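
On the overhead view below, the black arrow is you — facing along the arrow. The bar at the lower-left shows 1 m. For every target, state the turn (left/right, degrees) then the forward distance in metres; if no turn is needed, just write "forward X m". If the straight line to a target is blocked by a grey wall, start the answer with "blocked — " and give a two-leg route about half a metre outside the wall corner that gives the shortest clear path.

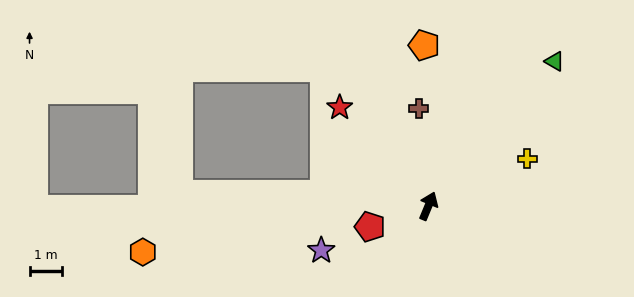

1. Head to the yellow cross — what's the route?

turn right 42°, forward 3.3 m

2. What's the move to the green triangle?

turn right 19°, forward 5.8 m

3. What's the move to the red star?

turn left 65°, forward 4.0 m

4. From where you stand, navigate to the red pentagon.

turn left 132°, forward 1.9 m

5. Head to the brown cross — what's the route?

turn left 28°, forward 3.0 m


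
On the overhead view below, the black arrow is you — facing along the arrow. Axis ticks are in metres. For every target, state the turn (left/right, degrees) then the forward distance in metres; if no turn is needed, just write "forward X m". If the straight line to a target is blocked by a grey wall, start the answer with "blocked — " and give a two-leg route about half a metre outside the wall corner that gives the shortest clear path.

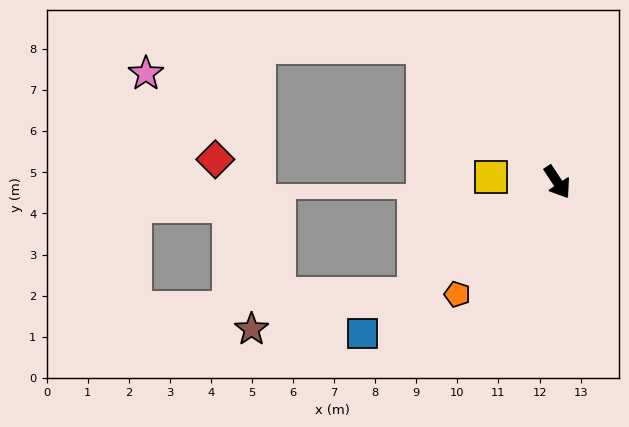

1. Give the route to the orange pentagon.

turn right 75°, forward 3.7 m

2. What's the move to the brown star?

blocked — turn right 85°, forward 4.4 m, then turn right 26°, forward 4.0 m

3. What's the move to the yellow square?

turn right 128°, forward 1.6 m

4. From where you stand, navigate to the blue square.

turn right 86°, forward 6.0 m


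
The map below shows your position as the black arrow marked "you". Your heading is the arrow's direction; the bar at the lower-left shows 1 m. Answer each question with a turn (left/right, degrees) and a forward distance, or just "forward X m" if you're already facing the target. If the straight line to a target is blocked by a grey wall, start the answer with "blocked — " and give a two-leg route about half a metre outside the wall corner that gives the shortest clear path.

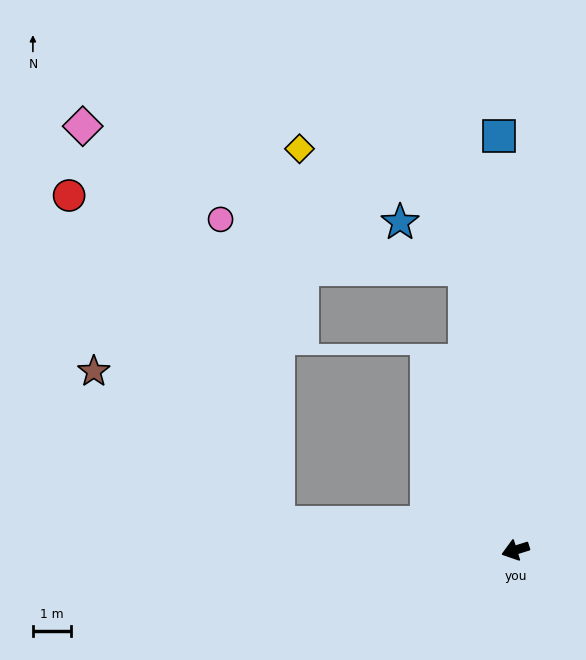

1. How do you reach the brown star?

blocked — turn right 24°, forward 6.2 m, then turn right 33°, forward 6.2 m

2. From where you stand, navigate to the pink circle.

blocked — turn right 24°, forward 6.2 m, then turn right 72°, forward 8.0 m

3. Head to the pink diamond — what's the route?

blocked — turn right 24°, forward 6.2 m, then turn right 57°, forward 11.5 m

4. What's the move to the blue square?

turn right 105°, forward 10.8 m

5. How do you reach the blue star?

blocked — turn right 97°, forward 7.4 m, then turn left 43°, forward 2.1 m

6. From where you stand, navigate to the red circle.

blocked — turn right 24°, forward 6.2 m, then turn right 51°, forward 10.1 m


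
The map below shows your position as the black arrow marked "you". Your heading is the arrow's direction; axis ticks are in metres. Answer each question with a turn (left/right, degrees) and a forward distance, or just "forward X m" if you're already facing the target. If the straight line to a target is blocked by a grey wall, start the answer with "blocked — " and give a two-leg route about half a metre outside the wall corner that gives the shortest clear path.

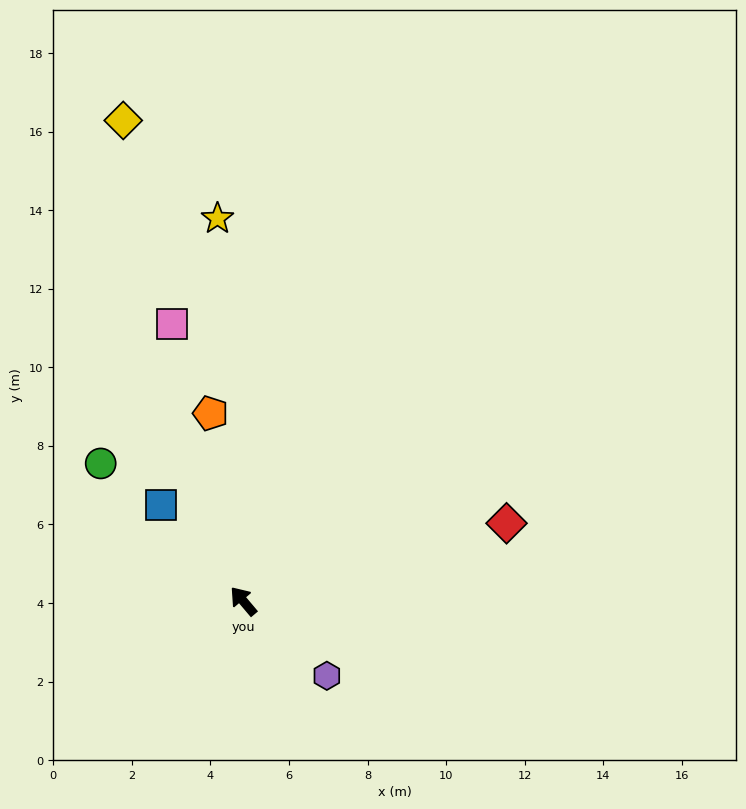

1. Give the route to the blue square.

forward 3.2 m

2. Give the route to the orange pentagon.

turn right 30°, forward 4.9 m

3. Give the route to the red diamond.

turn right 114°, forward 7.0 m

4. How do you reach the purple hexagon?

turn right 172°, forward 2.9 m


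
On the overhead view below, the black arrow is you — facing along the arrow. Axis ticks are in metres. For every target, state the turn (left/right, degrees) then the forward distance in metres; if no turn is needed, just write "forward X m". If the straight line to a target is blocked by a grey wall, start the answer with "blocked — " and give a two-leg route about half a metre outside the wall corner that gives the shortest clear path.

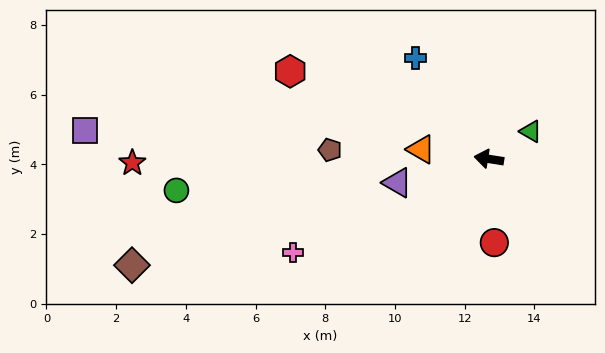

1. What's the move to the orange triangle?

forward 2.0 m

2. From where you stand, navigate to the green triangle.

turn right 138°, forward 1.4 m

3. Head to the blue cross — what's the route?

turn right 45°, forward 3.6 m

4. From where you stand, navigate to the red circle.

turn left 103°, forward 2.4 m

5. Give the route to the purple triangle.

turn left 24°, forward 2.7 m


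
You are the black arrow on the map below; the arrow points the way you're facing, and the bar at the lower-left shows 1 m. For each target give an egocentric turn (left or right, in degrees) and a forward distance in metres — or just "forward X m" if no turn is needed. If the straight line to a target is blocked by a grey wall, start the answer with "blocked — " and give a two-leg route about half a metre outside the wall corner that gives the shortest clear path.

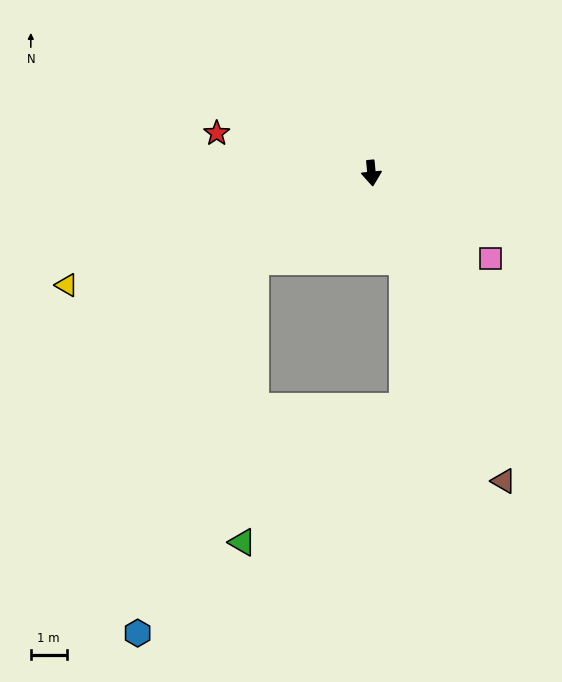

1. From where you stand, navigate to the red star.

turn right 110°, forward 4.5 m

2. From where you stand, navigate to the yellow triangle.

turn right 75°, forward 9.1 m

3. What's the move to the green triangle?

blocked — turn right 59°, forward 4.1 m, then turn left 51°, forward 7.9 m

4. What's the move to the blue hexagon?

blocked — turn right 59°, forward 4.1 m, then turn left 36°, forward 10.9 m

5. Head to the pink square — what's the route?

turn left 49°, forward 4.1 m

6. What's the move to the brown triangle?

turn left 18°, forward 9.4 m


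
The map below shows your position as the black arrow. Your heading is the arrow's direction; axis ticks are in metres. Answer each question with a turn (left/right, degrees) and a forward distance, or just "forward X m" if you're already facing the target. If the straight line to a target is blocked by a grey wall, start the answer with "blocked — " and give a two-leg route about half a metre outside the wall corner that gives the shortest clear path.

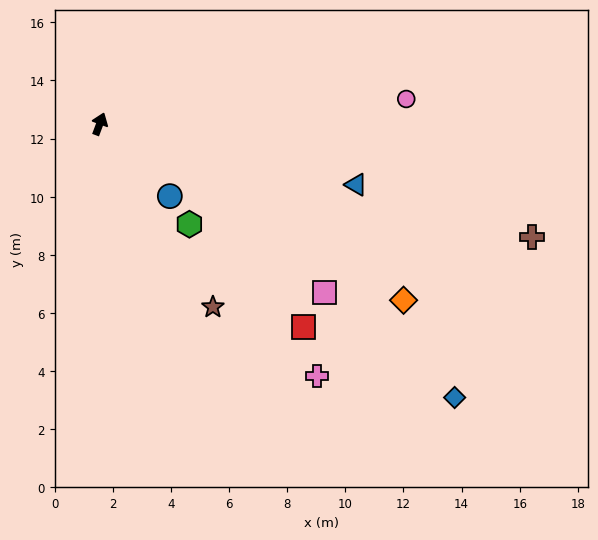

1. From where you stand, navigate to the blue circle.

turn right 115°, forward 3.5 m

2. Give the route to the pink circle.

turn right 65°, forward 10.6 m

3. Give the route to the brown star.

turn right 128°, forward 7.4 m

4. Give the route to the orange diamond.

turn right 100°, forward 12.1 m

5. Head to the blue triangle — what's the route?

turn right 83°, forward 9.1 m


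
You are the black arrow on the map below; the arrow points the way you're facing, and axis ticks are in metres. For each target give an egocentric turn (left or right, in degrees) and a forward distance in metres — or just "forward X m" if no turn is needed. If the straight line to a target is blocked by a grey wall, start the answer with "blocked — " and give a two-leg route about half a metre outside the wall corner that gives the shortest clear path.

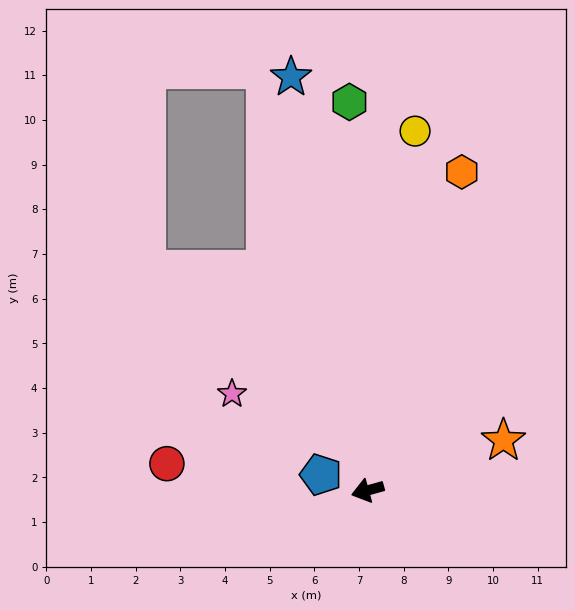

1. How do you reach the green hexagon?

turn right 103°, forward 8.7 m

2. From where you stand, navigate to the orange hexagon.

turn right 122°, forward 7.4 m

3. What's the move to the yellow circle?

turn right 113°, forward 8.1 m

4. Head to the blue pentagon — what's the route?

turn right 34°, forward 1.1 m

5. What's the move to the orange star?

turn right 175°, forward 3.2 m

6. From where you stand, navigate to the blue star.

turn right 95°, forward 9.4 m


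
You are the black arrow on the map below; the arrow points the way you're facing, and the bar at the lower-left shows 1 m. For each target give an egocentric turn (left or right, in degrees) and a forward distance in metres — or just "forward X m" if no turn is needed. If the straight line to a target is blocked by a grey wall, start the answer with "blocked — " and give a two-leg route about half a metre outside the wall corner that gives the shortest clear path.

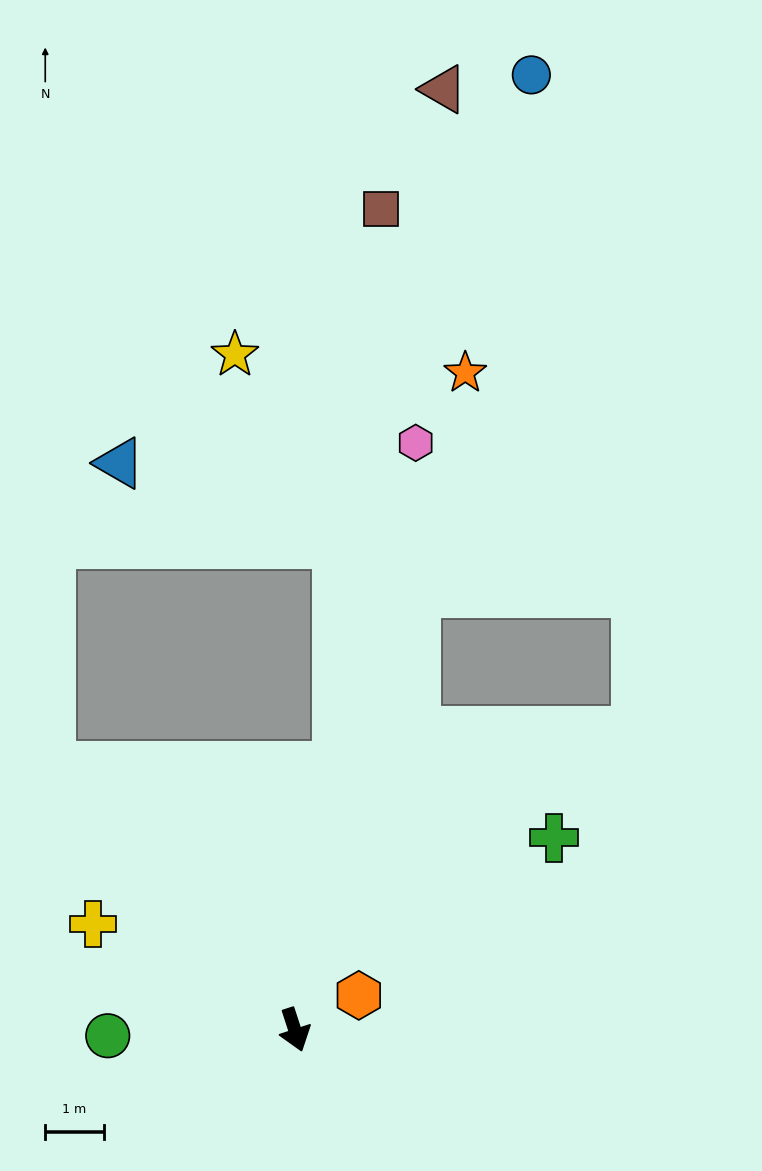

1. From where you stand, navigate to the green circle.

turn right 106°, forward 3.2 m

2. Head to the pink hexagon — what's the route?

turn left 150°, forward 10.2 m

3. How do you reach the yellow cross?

turn right 136°, forward 3.9 m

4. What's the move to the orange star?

turn left 147°, forward 11.6 m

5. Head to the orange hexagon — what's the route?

turn left 100°, forward 1.2 m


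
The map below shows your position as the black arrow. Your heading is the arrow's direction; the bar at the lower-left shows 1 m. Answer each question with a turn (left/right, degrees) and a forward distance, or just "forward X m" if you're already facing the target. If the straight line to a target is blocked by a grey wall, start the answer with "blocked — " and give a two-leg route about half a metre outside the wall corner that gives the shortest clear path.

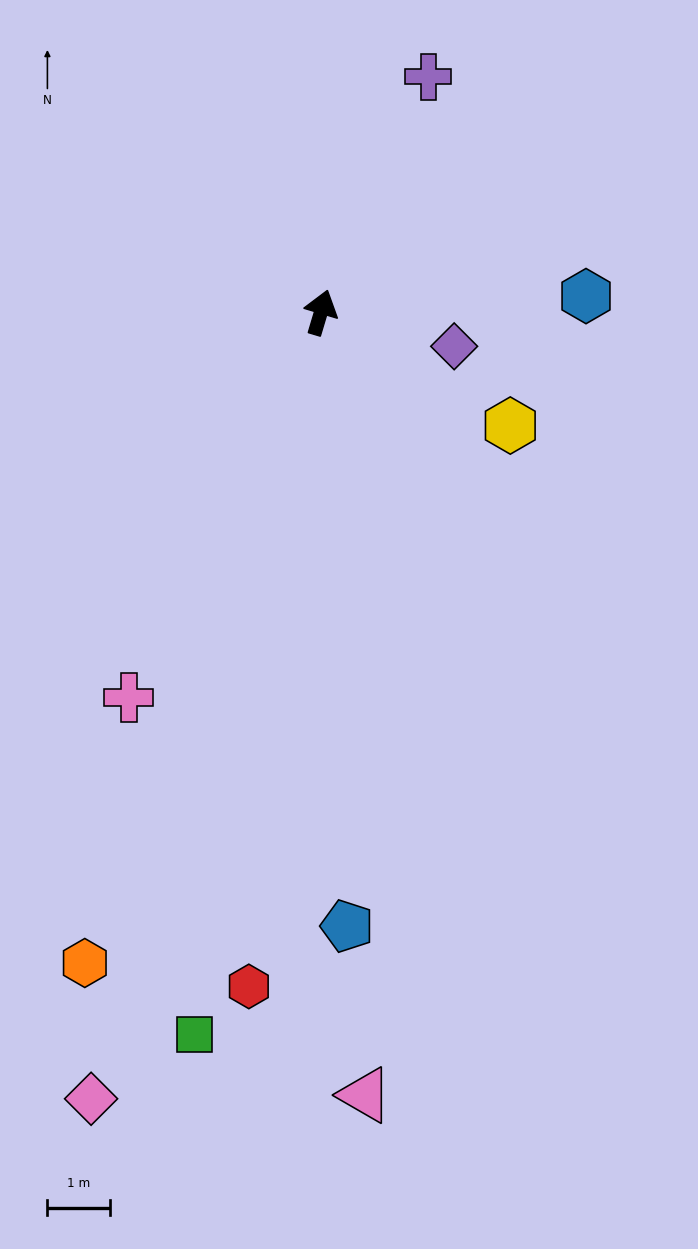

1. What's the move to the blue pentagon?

turn right 161°, forward 9.8 m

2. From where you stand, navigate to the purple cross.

turn right 8°, forward 4.1 m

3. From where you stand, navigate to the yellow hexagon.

turn right 104°, forward 3.5 m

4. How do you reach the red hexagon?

turn right 169°, forward 10.8 m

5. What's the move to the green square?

turn right 173°, forward 11.6 m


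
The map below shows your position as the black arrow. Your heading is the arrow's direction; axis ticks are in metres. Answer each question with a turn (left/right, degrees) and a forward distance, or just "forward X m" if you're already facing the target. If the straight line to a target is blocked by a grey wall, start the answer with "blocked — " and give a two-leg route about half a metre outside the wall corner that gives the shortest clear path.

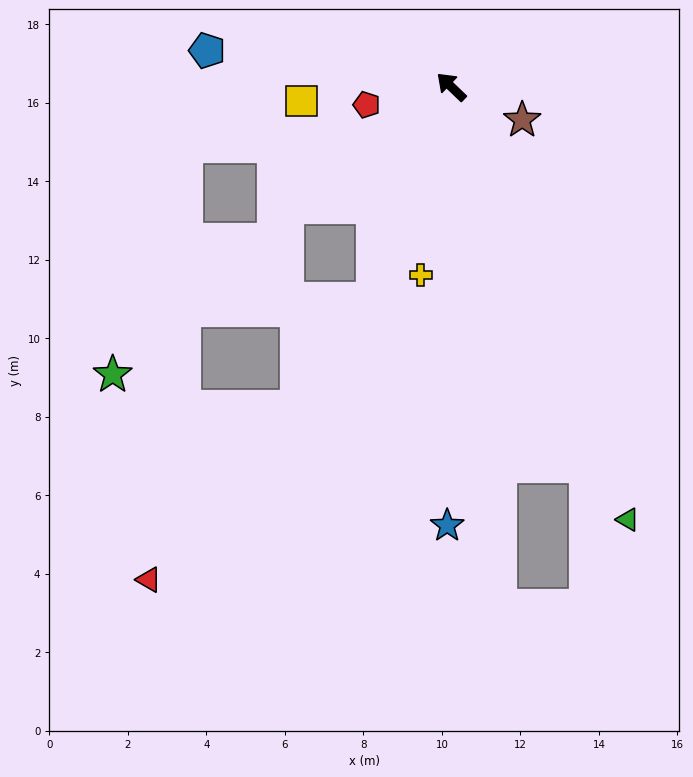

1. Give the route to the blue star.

turn left 133°, forward 11.2 m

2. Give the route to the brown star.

turn right 161°, forward 2.0 m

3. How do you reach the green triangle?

turn left 156°, forward 11.9 m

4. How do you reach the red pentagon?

turn left 56°, forward 2.2 m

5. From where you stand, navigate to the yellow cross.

turn left 125°, forward 4.9 m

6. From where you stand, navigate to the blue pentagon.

turn left 35°, forward 6.3 m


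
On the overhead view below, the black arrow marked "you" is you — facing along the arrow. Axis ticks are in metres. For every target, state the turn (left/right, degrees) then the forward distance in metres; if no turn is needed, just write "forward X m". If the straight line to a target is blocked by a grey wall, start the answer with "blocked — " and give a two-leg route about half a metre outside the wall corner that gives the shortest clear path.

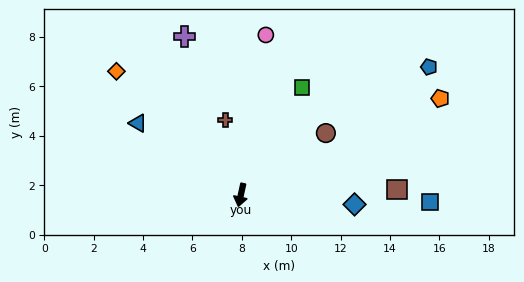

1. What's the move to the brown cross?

turn right 156°, forward 3.1 m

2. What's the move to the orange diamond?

turn right 123°, forward 7.1 m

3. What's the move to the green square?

turn left 163°, forward 5.0 m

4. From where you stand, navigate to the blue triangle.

turn right 113°, forward 5.1 m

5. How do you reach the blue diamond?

turn left 98°, forward 4.6 m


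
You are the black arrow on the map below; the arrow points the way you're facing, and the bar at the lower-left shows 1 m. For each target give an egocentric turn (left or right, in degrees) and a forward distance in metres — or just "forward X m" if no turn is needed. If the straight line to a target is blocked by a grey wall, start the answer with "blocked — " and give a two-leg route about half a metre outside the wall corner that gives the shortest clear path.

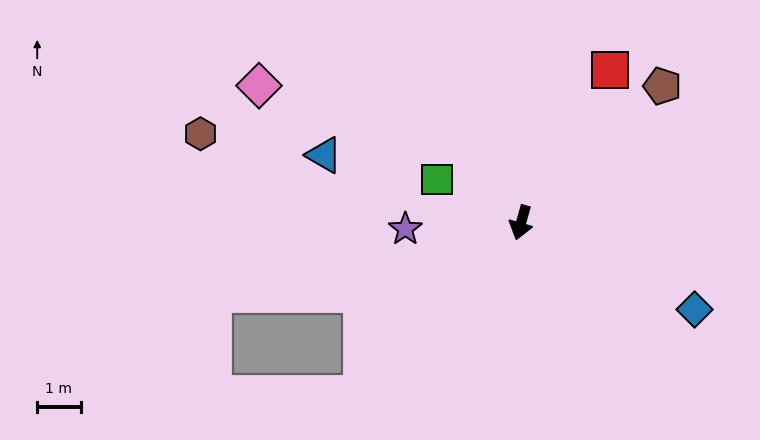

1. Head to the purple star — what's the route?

turn right 71°, forward 2.7 m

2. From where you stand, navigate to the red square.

turn left 166°, forward 4.1 m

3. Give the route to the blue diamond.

turn left 79°, forward 4.5 m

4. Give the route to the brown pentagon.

turn left 150°, forward 4.5 m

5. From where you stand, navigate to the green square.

turn right 101°, forward 2.2 m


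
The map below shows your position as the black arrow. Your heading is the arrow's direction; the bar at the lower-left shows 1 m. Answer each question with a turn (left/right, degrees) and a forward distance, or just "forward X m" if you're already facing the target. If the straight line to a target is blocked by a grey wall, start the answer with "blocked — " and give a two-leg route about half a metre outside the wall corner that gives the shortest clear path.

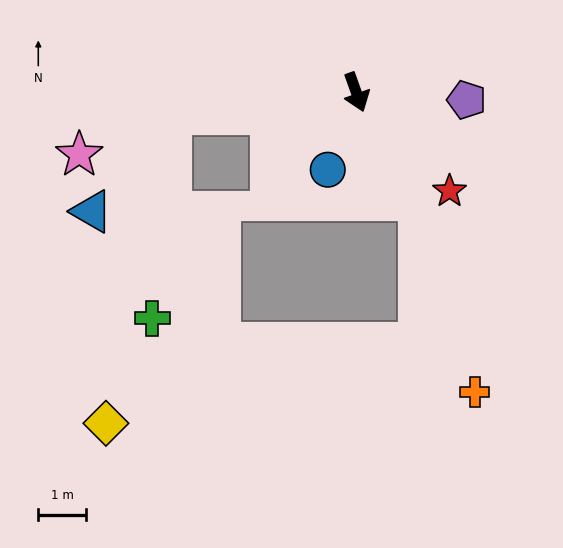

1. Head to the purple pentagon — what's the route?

turn left 66°, forward 2.3 m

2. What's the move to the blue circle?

turn right 40°, forward 1.7 m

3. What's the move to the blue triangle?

blocked — turn right 103°, forward 3.9 m, then turn left 44°, forward 2.6 m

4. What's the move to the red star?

turn left 24°, forward 2.8 m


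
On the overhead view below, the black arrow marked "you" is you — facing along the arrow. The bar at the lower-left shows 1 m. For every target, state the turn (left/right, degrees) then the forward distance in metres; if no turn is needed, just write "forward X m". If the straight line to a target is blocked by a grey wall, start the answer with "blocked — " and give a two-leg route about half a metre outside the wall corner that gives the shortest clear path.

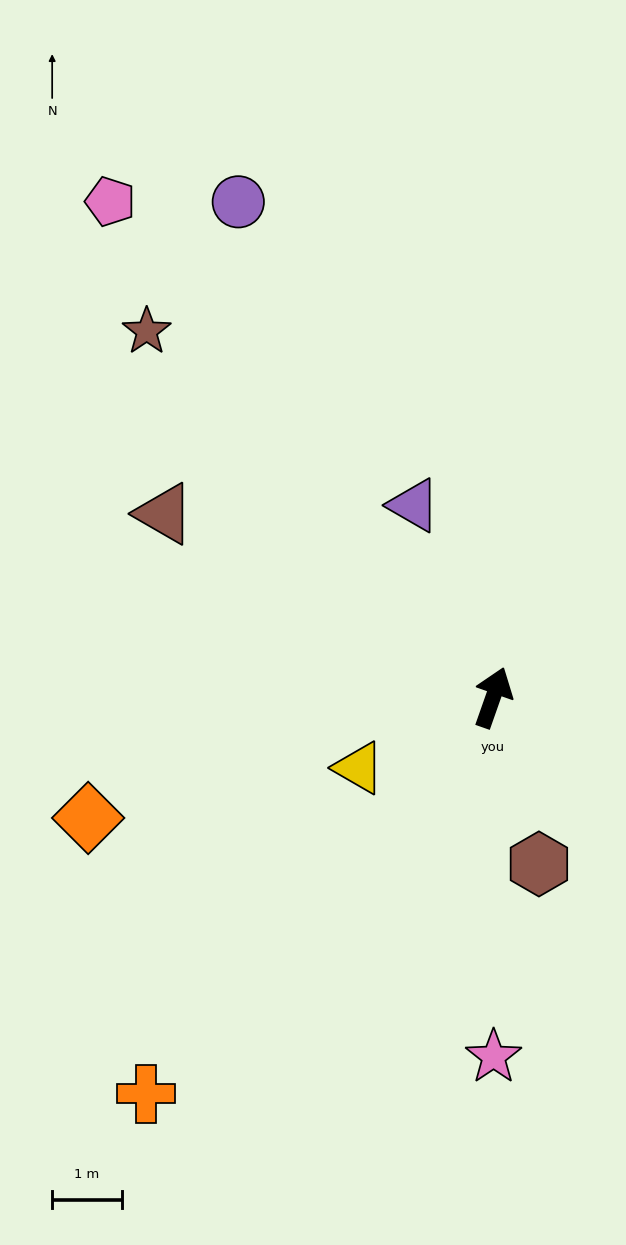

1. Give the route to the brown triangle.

turn left 80°, forward 5.4 m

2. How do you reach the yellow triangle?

turn left 137°, forward 2.2 m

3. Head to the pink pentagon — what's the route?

turn left 57°, forward 9.0 m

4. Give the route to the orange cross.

turn left 158°, forward 7.6 m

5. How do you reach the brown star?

turn left 63°, forward 7.2 m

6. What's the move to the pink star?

turn right 161°, forward 5.2 m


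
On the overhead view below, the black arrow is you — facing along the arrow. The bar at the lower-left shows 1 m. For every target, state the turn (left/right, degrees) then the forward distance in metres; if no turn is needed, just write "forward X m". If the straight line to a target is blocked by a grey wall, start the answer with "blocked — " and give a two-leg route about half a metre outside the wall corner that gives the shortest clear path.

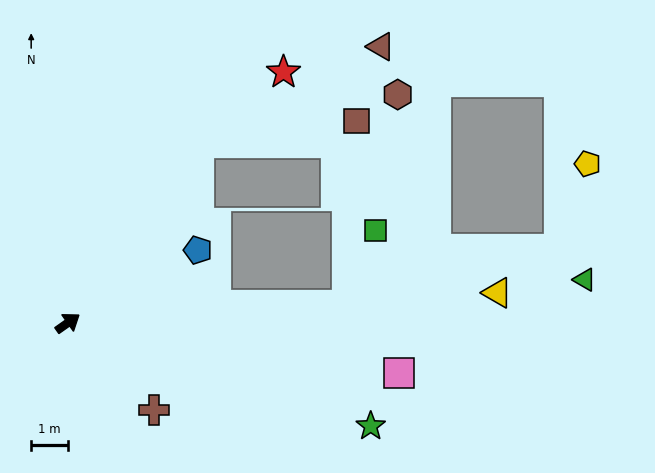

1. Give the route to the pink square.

turn right 44°, forward 9.2 m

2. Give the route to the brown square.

blocked — turn left 19°, forward 6.1 m, then turn right 46°, forward 4.4 m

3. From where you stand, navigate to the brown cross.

turn right 81°, forward 3.4 m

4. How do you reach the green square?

blocked — turn right 32°, forward 7.7 m, then turn left 66°, forward 2.2 m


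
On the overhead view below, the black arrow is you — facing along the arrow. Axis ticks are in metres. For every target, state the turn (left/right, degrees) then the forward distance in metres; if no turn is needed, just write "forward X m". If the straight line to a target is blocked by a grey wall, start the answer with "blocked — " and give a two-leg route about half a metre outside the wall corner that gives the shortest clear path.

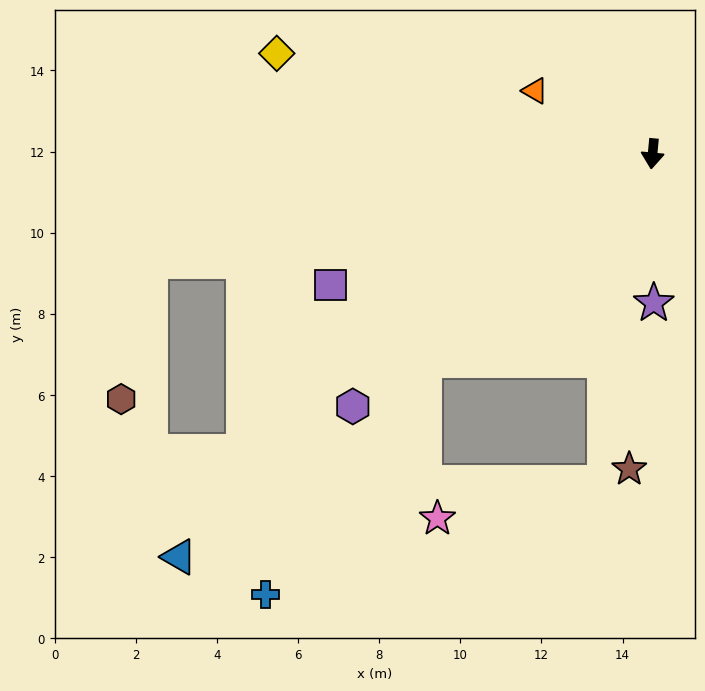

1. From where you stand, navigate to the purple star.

turn left 6°, forward 3.7 m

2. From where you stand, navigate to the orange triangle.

turn right 113°, forward 3.3 m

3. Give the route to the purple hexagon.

turn right 45°, forward 9.7 m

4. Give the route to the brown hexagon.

blocked — turn right 72°, forward 12.7 m, then turn left 65°, forward 3.5 m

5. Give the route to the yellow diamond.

turn right 100°, forward 9.6 m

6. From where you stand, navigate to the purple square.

turn right 63°, forward 8.6 m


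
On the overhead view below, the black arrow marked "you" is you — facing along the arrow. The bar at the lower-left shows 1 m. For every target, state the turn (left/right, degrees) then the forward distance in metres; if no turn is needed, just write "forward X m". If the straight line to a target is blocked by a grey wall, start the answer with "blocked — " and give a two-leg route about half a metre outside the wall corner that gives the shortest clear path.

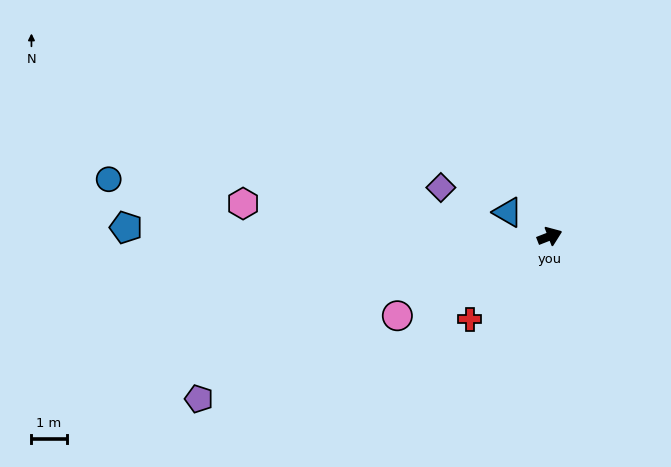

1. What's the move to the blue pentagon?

turn left 157°, forward 12.1 m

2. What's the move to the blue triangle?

turn left 129°, forward 1.4 m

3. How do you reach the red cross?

turn right 155°, forward 3.3 m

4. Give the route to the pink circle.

turn right 174°, forward 4.9 m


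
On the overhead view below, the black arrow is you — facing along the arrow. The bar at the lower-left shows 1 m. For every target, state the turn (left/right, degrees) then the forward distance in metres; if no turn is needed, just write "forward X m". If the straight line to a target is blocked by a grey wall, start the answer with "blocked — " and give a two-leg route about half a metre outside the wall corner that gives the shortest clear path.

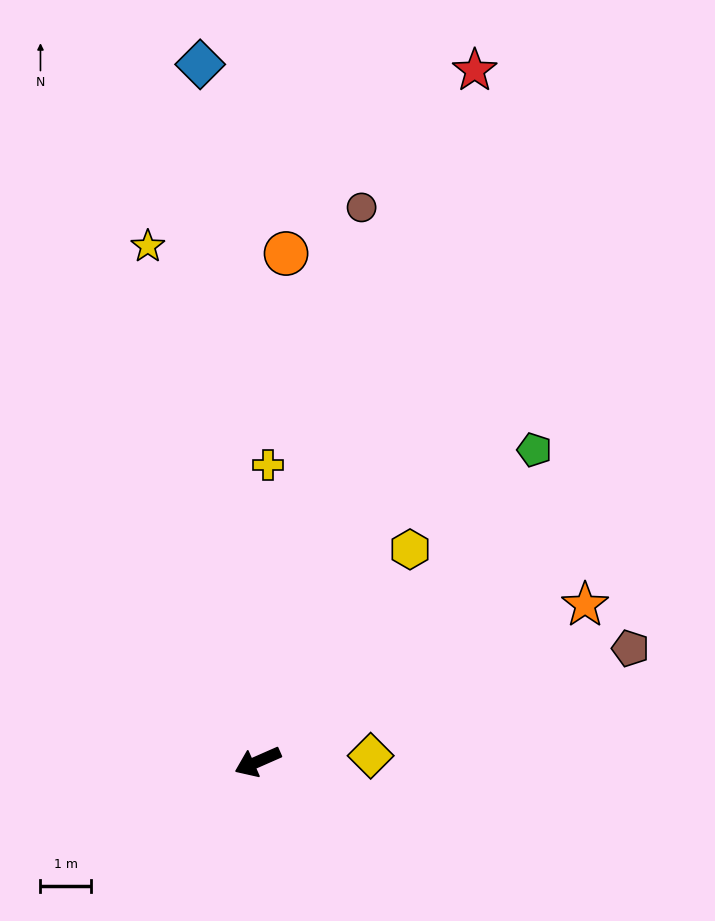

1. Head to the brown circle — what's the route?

turn right 124°, forward 11.1 m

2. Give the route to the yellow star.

turn right 102°, forward 10.4 m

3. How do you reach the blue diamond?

turn right 109°, forward 13.8 m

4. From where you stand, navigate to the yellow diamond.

turn left 159°, forward 2.2 m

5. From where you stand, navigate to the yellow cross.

turn right 116°, forward 5.8 m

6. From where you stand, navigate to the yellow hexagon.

turn right 149°, forward 5.1 m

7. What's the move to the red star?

turn right 131°, forward 14.2 m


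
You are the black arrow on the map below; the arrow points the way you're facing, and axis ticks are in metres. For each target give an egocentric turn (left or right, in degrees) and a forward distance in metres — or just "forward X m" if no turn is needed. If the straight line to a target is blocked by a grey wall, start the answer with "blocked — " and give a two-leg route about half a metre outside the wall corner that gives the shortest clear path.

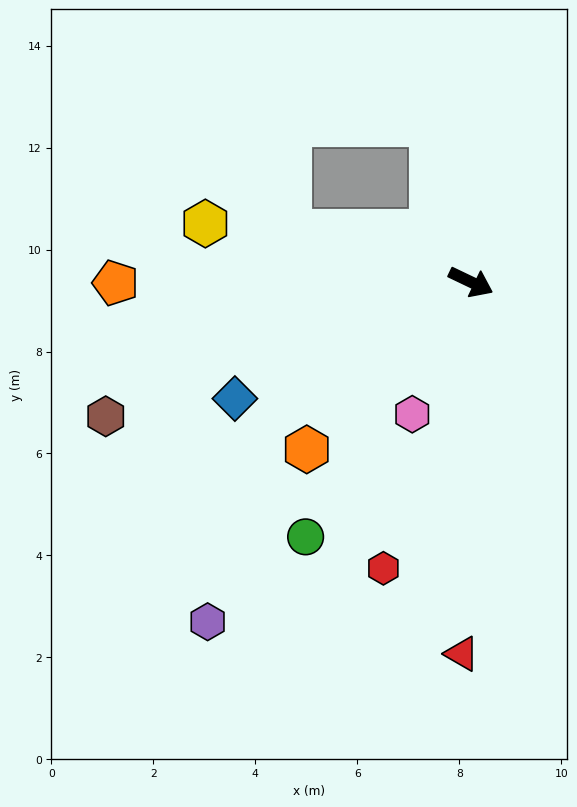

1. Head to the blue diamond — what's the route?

turn right 128°, forward 5.2 m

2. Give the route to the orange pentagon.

turn right 154°, forward 7.0 m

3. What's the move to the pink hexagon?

turn right 88°, forward 2.8 m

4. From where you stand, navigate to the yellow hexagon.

turn right 167°, forward 5.3 m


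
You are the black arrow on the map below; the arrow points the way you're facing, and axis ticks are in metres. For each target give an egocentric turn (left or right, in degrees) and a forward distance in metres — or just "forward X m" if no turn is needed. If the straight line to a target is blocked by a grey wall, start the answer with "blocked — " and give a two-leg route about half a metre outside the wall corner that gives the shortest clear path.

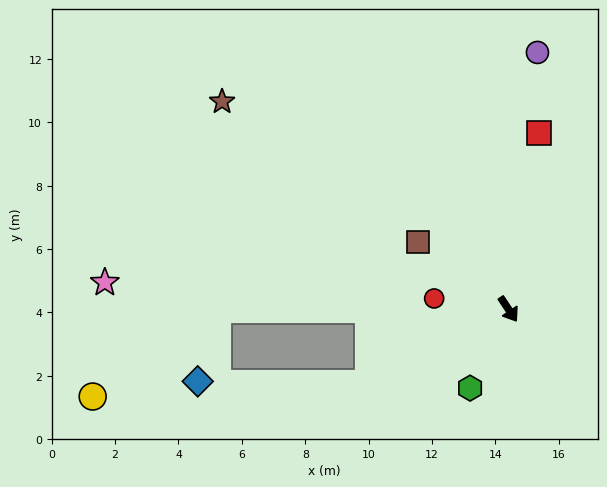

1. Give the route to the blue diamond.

blocked — turn right 96°, forward 5.0 m, then turn right 28°, forward 5.4 m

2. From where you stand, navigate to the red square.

turn left 137°, forward 5.6 m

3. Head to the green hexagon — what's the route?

turn right 60°, forward 2.8 m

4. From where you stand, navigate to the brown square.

turn right 160°, forward 3.6 m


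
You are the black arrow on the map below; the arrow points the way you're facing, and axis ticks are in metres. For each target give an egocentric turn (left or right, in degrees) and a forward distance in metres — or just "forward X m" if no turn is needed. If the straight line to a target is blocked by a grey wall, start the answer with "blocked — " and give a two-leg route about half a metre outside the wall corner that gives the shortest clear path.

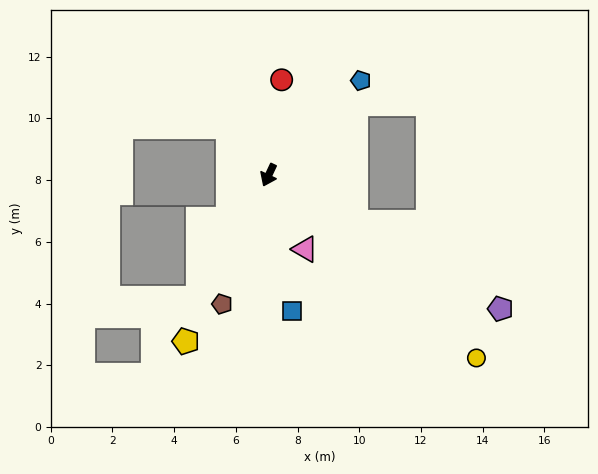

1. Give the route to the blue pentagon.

turn left 161°, forward 4.3 m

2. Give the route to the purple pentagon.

turn left 85°, forward 8.7 m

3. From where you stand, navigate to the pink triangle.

turn left 51°, forward 2.7 m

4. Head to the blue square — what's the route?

turn left 35°, forward 4.5 m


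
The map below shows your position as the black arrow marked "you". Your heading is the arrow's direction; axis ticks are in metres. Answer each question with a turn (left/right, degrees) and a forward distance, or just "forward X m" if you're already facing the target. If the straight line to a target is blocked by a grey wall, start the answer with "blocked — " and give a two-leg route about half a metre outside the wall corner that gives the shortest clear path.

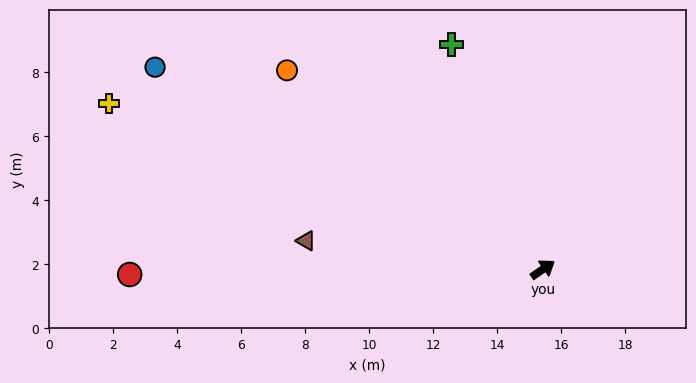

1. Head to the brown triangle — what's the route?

turn left 139°, forward 7.5 m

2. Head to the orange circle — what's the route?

turn left 108°, forward 10.1 m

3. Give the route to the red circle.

turn left 146°, forward 12.9 m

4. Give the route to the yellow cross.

turn left 125°, forward 14.5 m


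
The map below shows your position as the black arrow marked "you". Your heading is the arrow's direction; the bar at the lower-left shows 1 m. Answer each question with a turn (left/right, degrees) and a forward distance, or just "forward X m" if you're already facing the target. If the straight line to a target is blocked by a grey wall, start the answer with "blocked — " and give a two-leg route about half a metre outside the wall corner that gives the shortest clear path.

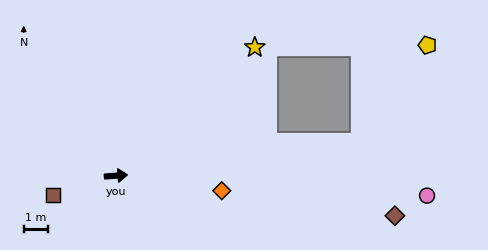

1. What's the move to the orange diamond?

turn right 12°, forward 4.3 m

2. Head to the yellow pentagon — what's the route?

blocked — turn left 4°, forward 10.0 m, then turn left 48°, forward 4.8 m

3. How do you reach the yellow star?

turn left 39°, forward 7.7 m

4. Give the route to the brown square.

turn right 167°, forward 2.7 m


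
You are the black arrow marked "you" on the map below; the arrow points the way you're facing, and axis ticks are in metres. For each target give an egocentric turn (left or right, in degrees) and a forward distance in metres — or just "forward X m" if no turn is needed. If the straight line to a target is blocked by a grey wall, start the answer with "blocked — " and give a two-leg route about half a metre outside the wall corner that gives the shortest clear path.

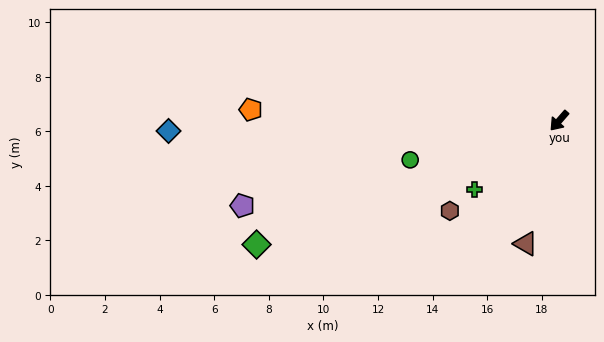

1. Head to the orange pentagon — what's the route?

turn right 51°, forward 11.3 m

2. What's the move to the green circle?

turn right 34°, forward 5.6 m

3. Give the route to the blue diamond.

turn right 47°, forward 14.3 m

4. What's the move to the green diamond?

turn right 27°, forward 12.0 m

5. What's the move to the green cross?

turn right 10°, forward 4.0 m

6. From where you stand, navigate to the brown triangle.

turn left 26°, forward 4.7 m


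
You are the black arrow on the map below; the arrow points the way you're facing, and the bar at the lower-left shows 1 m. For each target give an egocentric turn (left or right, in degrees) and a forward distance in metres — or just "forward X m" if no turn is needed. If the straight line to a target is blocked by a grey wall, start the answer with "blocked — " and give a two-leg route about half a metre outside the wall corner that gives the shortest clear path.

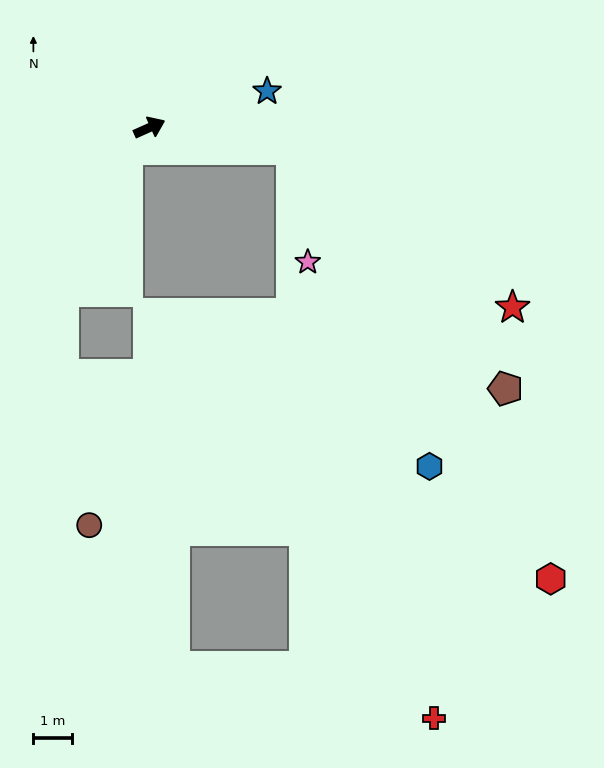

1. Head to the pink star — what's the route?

blocked — turn right 33°, forward 3.8 m, then turn right 73°, forward 3.0 m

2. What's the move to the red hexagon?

blocked — turn right 33°, forward 3.8 m, then turn right 50°, forward 13.1 m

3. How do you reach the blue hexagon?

blocked — turn right 33°, forward 3.8 m, then turn right 58°, forward 9.1 m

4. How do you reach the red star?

blocked — turn right 33°, forward 3.8 m, then turn right 27°, forward 7.1 m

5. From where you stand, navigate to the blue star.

turn right 7°, forward 3.2 m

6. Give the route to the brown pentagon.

blocked — turn right 33°, forward 3.8 m, then turn right 39°, forward 8.4 m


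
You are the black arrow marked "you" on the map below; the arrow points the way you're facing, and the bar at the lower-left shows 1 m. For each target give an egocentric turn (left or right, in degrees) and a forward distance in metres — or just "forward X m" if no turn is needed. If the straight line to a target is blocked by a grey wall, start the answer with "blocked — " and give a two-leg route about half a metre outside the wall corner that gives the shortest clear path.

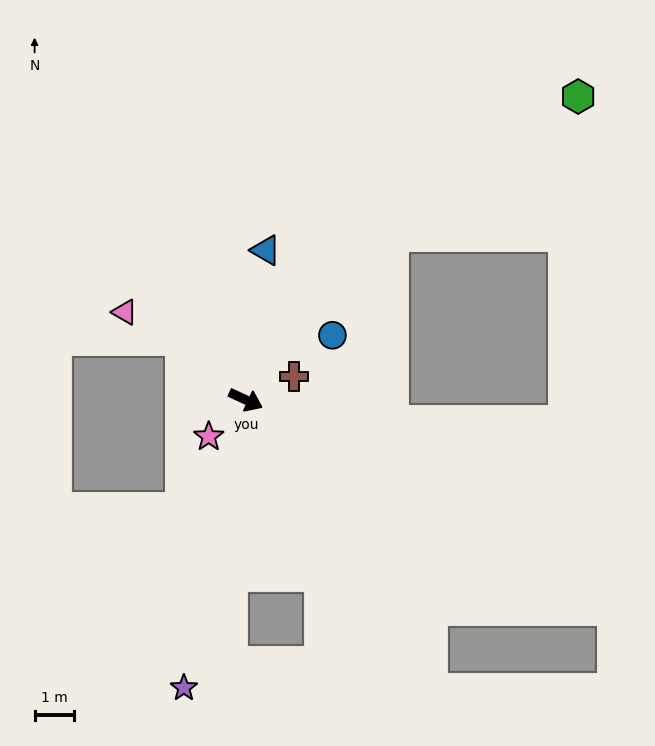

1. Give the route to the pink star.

turn right 110°, forward 1.3 m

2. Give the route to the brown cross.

turn left 51°, forward 1.4 m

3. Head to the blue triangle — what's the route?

turn left 107°, forward 3.9 m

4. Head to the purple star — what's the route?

turn right 77°, forward 7.5 m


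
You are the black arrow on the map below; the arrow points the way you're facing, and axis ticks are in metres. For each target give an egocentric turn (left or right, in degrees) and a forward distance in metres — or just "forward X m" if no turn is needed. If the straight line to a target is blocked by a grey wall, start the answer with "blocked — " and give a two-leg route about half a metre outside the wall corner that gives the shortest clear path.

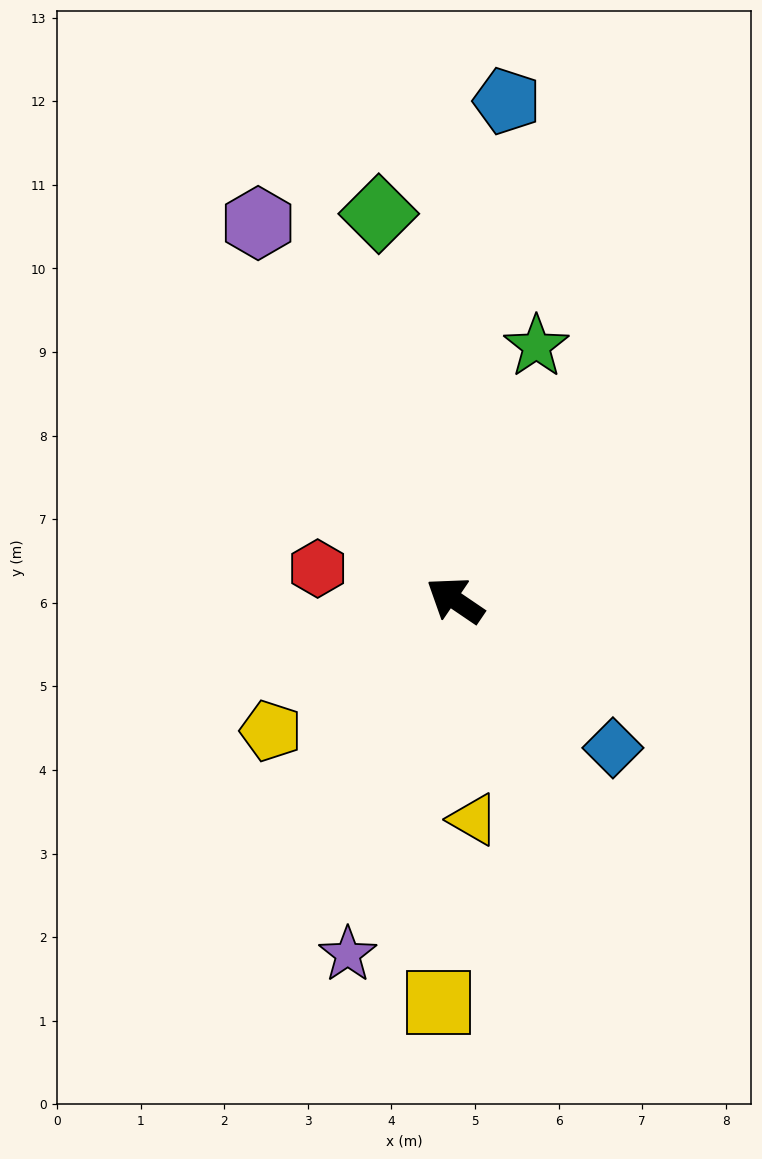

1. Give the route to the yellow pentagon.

turn left 70°, forward 2.7 m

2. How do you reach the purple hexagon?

turn right 28°, forward 5.1 m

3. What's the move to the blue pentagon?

turn right 62°, forward 6.0 m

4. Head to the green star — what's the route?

turn right 74°, forward 3.2 m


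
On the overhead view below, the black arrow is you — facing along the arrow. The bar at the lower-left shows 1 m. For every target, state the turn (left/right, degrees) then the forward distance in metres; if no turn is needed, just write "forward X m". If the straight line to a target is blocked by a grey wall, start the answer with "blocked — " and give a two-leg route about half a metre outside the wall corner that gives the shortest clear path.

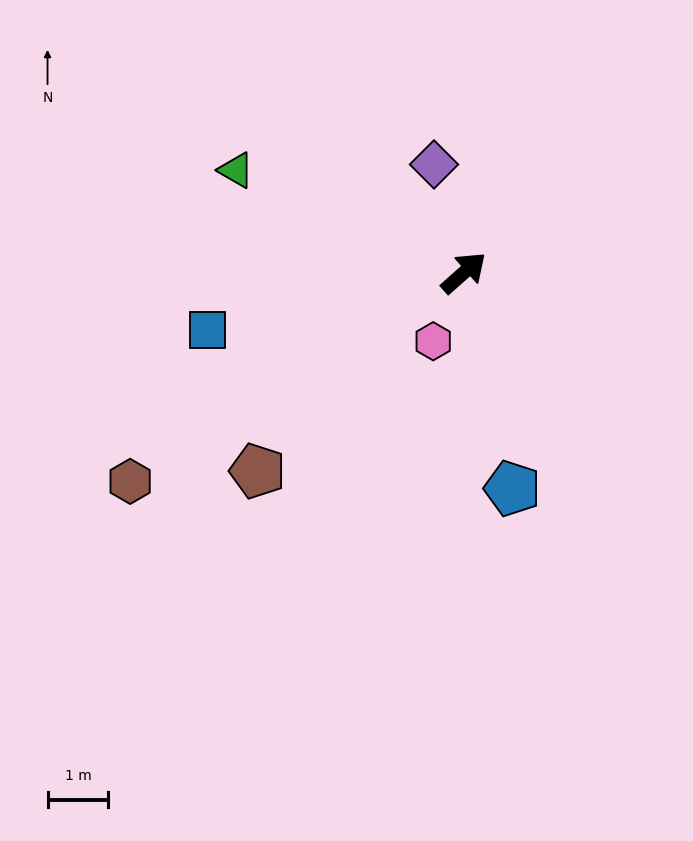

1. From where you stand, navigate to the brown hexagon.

turn left 170°, forward 6.5 m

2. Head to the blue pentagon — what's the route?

turn right 119°, forward 3.6 m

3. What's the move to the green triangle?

turn left 114°, forward 4.1 m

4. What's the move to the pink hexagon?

turn right 156°, forward 1.2 m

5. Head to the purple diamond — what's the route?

turn left 64°, forward 1.8 m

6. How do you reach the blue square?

turn left 151°, forward 4.3 m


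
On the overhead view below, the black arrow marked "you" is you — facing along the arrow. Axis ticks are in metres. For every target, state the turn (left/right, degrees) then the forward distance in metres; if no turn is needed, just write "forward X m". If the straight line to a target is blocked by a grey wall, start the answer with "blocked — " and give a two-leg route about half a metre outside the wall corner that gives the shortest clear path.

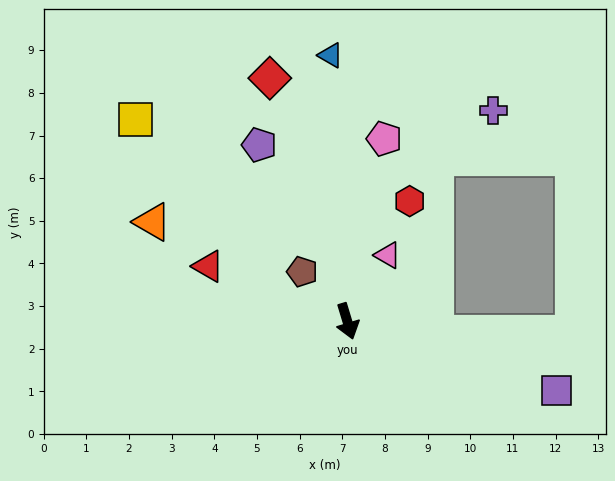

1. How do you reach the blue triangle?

turn left 167°, forward 6.2 m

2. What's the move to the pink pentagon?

turn left 152°, forward 4.4 m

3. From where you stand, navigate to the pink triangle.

turn left 132°, forward 1.8 m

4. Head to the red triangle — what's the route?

turn right 128°, forward 3.5 m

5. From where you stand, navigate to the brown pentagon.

turn right 155°, forward 1.6 m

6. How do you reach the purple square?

turn left 55°, forward 5.2 m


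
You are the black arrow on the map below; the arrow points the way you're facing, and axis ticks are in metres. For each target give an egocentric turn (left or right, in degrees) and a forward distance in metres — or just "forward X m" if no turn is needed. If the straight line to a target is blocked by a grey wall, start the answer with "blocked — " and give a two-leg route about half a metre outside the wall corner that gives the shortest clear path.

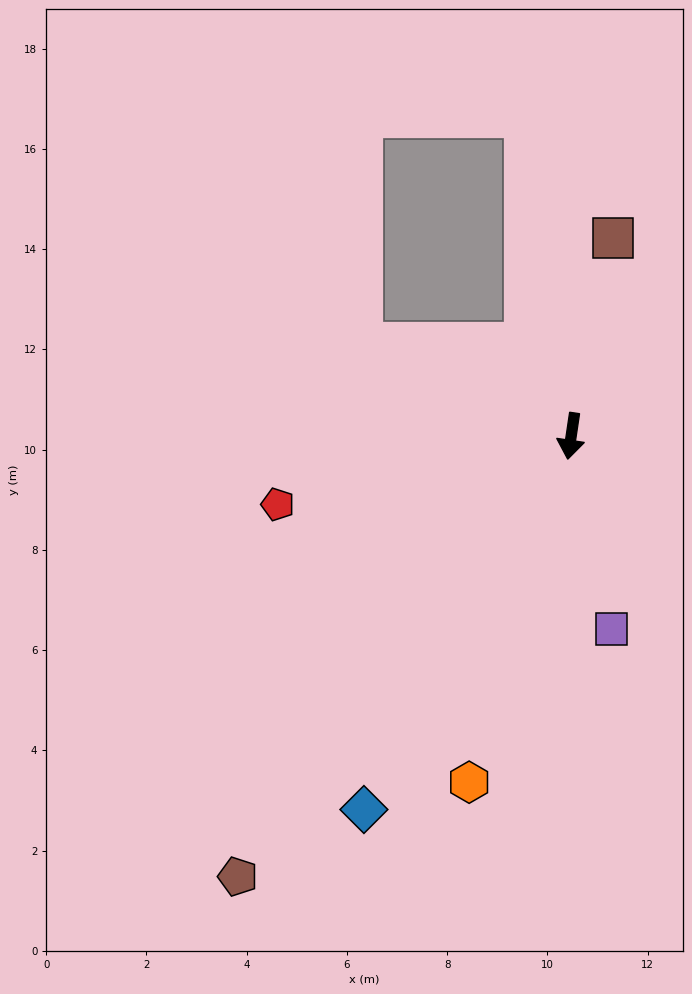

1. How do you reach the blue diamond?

turn right 21°, forward 8.5 m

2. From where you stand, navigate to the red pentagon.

turn right 68°, forward 6.0 m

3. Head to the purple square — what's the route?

turn left 20°, forward 3.9 m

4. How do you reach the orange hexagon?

turn right 8°, forward 7.2 m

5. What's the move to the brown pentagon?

turn right 29°, forward 11.0 m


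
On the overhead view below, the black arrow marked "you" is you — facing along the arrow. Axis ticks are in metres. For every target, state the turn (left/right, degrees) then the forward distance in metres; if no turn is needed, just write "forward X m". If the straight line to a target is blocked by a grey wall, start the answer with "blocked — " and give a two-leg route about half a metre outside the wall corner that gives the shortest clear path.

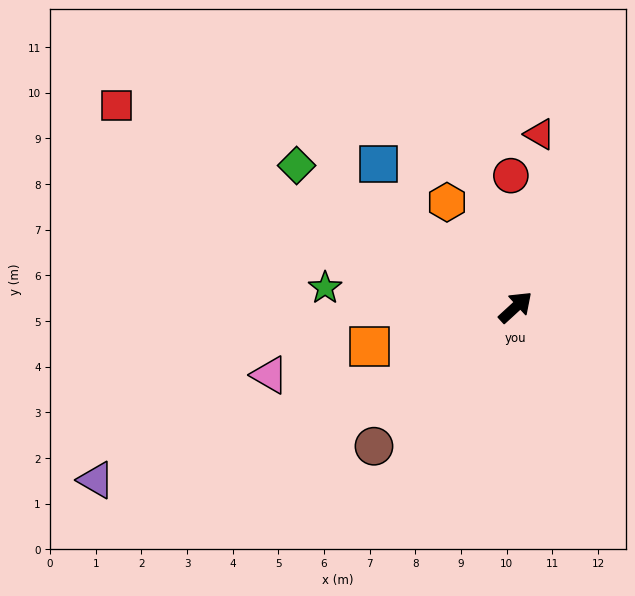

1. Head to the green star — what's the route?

turn left 132°, forward 4.2 m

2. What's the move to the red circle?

turn left 50°, forward 2.9 m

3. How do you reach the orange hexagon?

turn left 81°, forward 2.7 m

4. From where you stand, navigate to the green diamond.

turn left 105°, forward 5.7 m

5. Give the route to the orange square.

turn left 153°, forward 3.3 m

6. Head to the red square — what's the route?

turn left 111°, forward 9.8 m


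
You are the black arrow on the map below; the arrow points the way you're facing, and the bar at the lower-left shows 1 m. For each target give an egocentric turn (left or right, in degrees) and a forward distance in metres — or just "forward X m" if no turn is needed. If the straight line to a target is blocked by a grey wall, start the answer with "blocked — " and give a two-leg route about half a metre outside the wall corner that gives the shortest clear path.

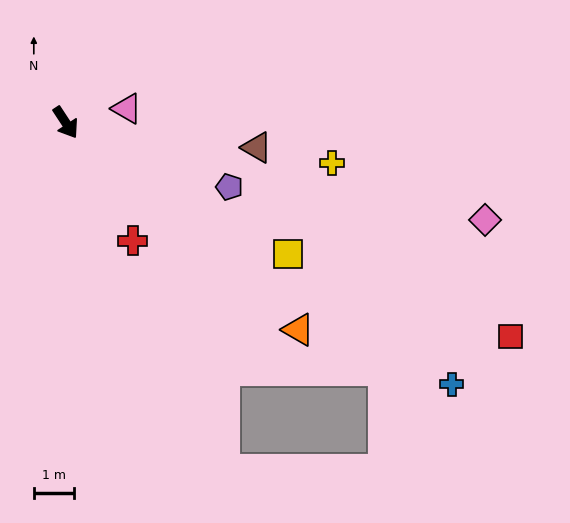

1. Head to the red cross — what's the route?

turn right 4°, forward 3.4 m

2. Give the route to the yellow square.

turn left 26°, forward 6.5 m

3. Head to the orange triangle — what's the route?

turn left 15°, forward 7.8 m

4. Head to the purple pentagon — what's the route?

turn left 35°, forward 4.4 m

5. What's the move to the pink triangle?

turn left 70°, forward 1.6 m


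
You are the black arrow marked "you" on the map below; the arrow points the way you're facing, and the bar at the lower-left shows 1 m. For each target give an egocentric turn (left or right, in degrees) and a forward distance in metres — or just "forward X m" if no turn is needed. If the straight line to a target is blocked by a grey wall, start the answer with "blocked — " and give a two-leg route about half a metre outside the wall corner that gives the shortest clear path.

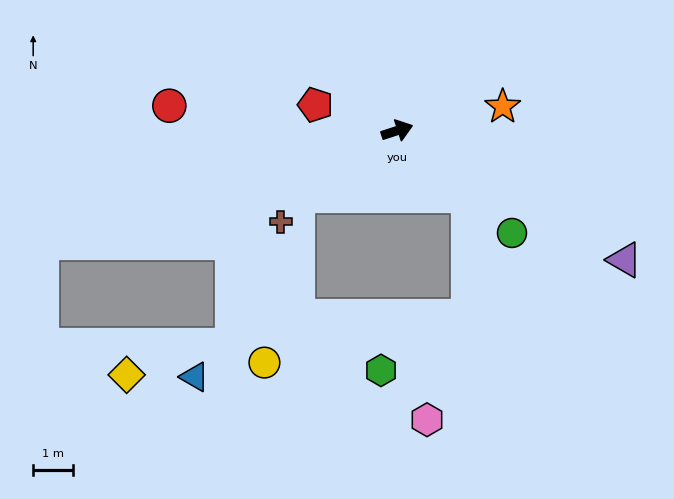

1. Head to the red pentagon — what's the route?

turn left 144°, forward 2.1 m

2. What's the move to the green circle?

turn right 60°, forward 3.8 m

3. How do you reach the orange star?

turn right 5°, forward 2.7 m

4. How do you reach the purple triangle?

turn right 48°, forward 6.5 m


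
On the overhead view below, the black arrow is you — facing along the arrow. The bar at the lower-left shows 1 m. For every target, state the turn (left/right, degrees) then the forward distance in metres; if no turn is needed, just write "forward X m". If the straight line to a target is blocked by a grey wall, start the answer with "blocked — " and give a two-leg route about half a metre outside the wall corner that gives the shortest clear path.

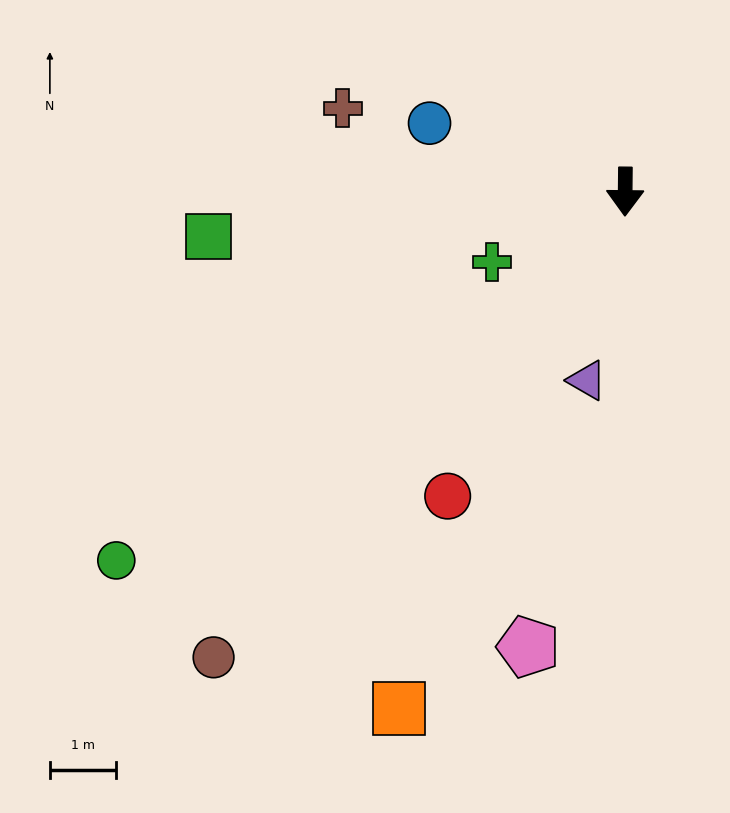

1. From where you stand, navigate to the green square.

turn right 83°, forward 6.3 m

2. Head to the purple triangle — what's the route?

turn right 11°, forward 2.9 m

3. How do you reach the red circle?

turn right 30°, forward 5.3 m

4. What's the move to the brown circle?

turn right 41°, forward 9.4 m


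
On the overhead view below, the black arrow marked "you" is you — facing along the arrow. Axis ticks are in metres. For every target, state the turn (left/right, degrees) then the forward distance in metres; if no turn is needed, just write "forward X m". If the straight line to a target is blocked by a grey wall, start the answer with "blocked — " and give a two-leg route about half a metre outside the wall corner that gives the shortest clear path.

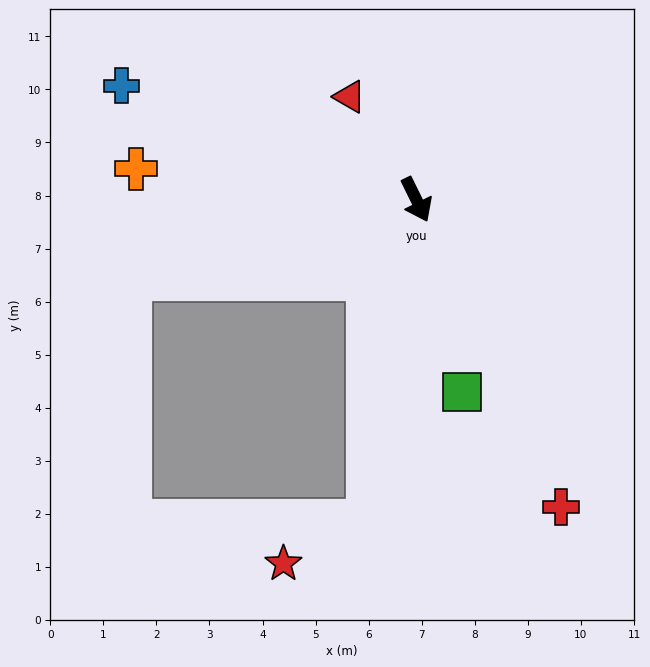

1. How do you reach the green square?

turn right 13°, forward 3.7 m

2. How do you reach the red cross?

forward 6.4 m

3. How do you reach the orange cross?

turn right 123°, forward 5.3 m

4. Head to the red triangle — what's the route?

turn right 173°, forward 2.3 m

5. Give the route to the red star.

blocked — turn right 35°, forward 6.1 m, then turn right 55°, forward 1.8 m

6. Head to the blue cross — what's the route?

turn right 137°, forward 6.0 m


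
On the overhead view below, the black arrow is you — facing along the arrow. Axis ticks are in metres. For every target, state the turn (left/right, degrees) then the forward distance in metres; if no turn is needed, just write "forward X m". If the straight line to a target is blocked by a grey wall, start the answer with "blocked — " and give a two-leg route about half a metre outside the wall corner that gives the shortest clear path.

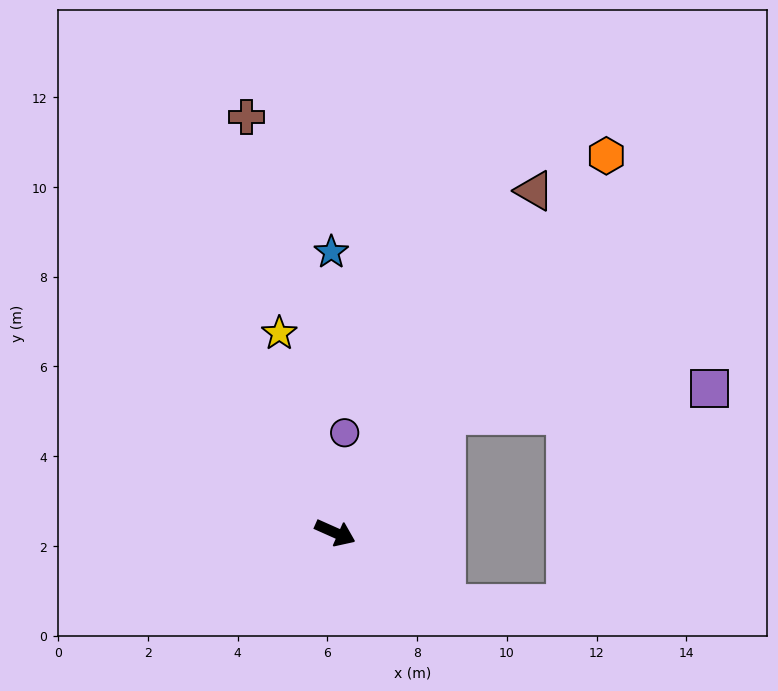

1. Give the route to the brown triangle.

turn left 84°, forward 8.8 m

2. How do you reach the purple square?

blocked — turn left 71°, forward 3.6 m, then turn right 41°, forward 5.9 m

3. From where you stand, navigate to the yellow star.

turn left 130°, forward 4.6 m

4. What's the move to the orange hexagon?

turn left 78°, forward 10.3 m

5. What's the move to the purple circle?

turn left 109°, forward 2.2 m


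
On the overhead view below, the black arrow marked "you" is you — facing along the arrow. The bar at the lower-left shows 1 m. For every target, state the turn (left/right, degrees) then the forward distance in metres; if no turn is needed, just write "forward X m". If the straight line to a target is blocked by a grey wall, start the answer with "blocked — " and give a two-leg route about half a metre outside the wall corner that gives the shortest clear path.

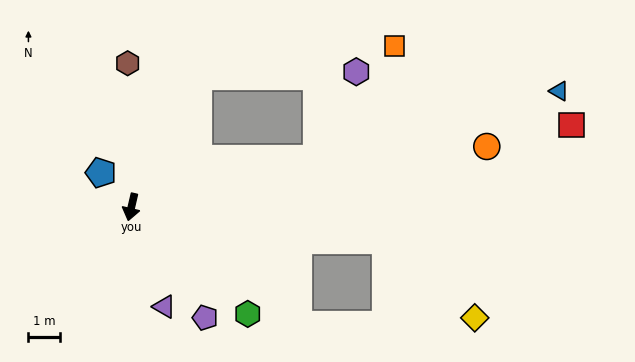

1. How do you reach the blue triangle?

turn left 118°, forward 13.9 m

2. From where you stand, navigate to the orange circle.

turn left 113°, forward 11.3 m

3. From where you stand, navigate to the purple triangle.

turn left 31°, forward 3.3 m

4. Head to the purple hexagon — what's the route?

blocked — turn left 118°, forward 6.0 m, then turn left 50°, forward 3.0 m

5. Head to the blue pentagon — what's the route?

turn right 125°, forward 1.4 m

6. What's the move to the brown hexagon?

turn right 165°, forward 4.5 m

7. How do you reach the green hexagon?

turn left 60°, forward 4.9 m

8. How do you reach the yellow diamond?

blocked — turn left 95°, forward 8.0 m, then turn right 33°, forward 3.7 m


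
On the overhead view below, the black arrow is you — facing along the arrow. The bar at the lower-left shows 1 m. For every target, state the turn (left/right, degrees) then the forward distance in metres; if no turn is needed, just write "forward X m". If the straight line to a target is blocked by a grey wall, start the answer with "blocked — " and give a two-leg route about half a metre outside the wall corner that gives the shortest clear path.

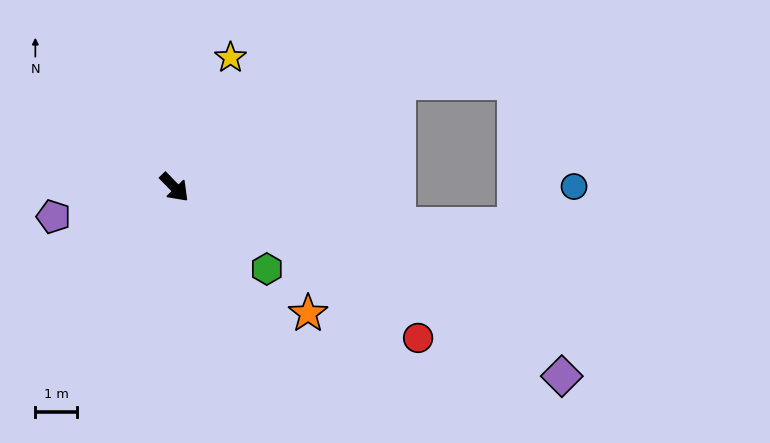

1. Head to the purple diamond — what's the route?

turn left 20°, forward 10.3 m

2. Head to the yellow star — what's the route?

turn left 113°, forward 3.4 m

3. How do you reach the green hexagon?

turn left 4°, forward 3.0 m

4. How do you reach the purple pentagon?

turn right 121°, forward 3.0 m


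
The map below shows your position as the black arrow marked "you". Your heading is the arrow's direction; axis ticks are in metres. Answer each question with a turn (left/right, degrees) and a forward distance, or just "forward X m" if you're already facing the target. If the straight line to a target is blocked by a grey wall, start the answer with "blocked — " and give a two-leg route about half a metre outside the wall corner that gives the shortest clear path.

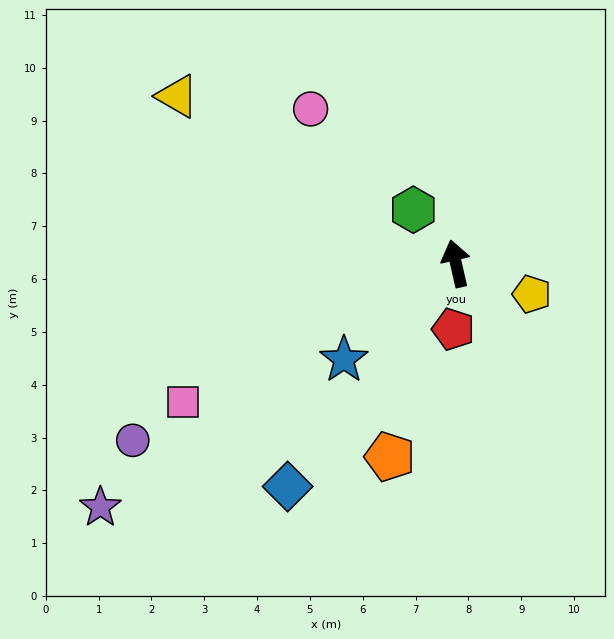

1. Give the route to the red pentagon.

turn left 165°, forward 1.2 m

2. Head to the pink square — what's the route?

turn left 104°, forward 5.8 m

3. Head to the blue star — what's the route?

turn left 118°, forward 2.8 m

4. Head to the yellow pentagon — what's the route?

turn right 125°, forward 1.5 m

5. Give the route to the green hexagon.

turn left 26°, forward 1.3 m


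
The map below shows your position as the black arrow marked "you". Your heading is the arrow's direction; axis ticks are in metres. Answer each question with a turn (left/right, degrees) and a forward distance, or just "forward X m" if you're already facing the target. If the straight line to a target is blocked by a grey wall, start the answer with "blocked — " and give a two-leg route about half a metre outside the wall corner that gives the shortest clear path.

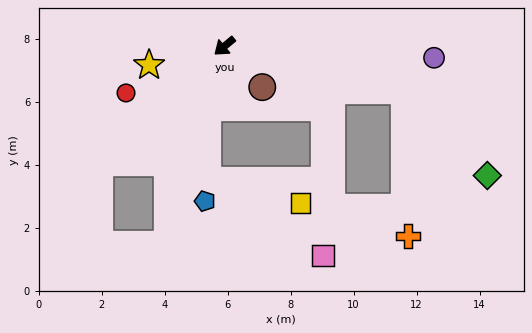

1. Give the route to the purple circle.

turn left 137°, forward 6.7 m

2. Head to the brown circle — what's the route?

turn left 93°, forward 1.8 m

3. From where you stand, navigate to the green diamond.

blocked — turn left 126°, forward 5.9 m, then turn right 31°, forward 3.8 m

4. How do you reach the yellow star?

turn right 26°, forward 2.5 m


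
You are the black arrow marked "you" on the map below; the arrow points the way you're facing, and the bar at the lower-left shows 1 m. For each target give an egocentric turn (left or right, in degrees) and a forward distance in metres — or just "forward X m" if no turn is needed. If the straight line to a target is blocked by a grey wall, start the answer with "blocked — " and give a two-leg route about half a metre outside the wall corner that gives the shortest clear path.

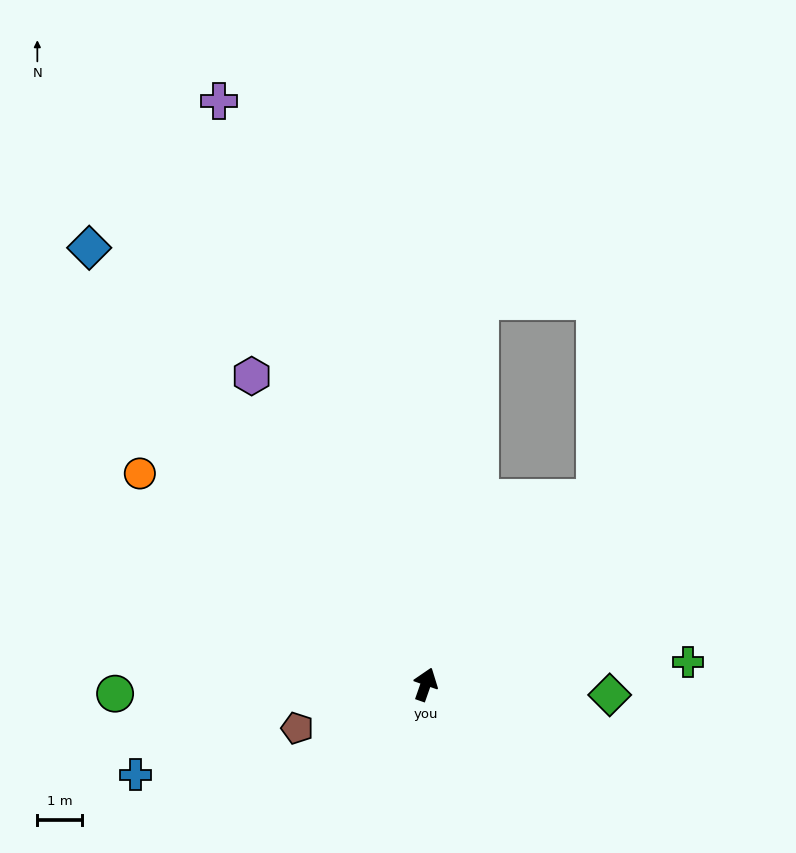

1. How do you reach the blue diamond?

turn left 57°, forward 12.4 m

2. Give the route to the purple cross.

turn left 39°, forward 13.9 m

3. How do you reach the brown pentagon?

turn left 128°, forward 3.0 m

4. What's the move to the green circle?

turn left 111°, forward 7.0 m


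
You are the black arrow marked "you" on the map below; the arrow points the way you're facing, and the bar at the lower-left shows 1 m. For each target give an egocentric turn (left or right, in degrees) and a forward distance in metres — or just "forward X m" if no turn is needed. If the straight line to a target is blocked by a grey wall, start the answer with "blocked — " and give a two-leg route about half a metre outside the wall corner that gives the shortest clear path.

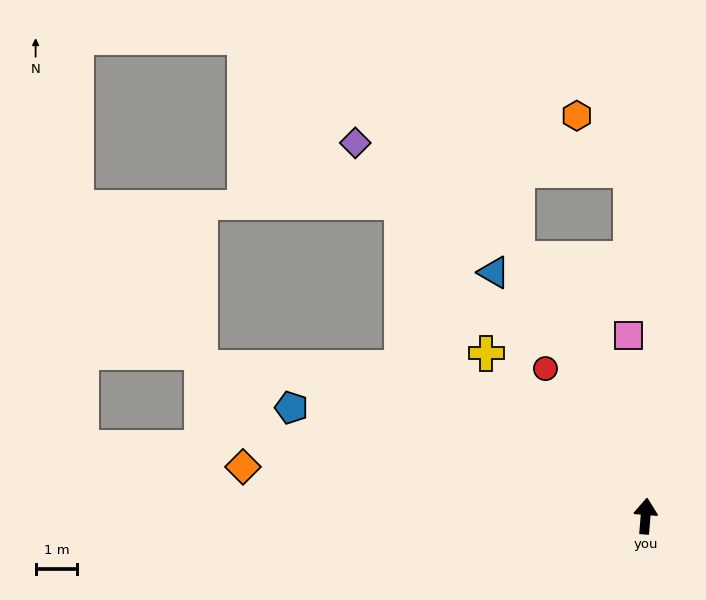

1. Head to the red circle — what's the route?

turn left 39°, forward 4.3 m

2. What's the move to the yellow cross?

turn left 49°, forward 5.5 m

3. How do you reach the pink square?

turn left 10°, forward 4.3 m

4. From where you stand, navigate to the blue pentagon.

turn left 78°, forward 8.9 m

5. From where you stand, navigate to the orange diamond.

turn left 88°, forward 9.7 m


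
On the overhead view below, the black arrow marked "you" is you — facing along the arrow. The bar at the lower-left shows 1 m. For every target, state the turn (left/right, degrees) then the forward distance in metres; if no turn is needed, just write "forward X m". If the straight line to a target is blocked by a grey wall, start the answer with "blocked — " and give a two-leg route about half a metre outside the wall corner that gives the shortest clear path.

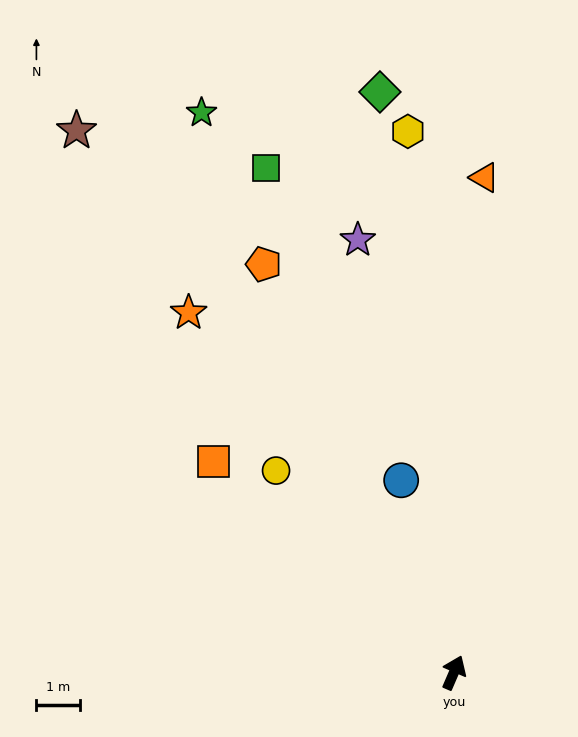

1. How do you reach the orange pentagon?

turn left 48°, forward 10.3 m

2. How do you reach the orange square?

turn left 72°, forward 7.3 m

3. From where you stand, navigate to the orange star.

turn left 60°, forward 10.2 m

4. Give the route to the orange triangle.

turn left 20°, forward 11.3 m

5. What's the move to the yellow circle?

turn left 65°, forward 6.1 m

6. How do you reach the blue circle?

turn left 39°, forward 4.5 m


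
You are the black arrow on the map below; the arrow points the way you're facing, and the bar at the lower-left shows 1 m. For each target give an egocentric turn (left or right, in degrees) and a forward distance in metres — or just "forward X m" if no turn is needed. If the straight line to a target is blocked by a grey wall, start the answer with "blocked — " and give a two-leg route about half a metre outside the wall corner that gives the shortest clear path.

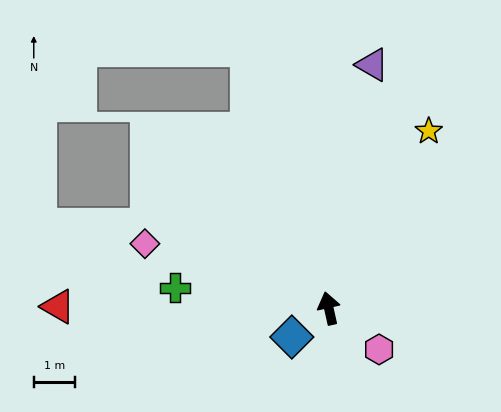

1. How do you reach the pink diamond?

turn left 58°, forward 4.7 m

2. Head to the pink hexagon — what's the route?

turn right 142°, forward 1.6 m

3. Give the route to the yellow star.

turn right 42°, forward 4.9 m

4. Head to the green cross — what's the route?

turn left 70°, forward 3.7 m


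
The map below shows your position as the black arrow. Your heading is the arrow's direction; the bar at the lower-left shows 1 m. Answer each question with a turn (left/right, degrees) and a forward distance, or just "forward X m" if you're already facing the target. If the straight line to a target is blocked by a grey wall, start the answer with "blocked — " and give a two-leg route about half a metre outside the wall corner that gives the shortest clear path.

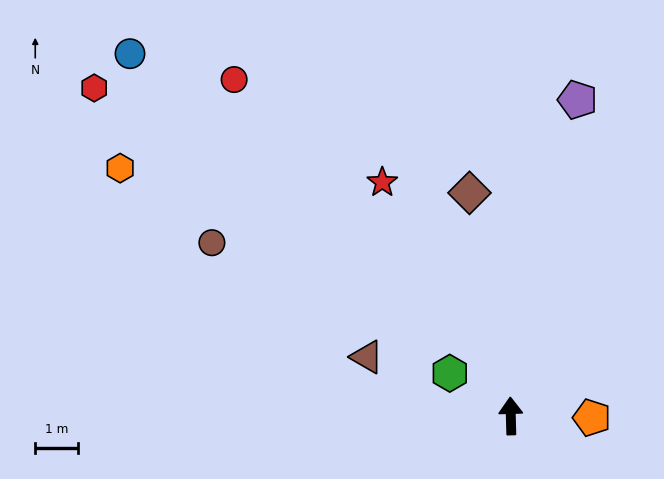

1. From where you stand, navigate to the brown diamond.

turn left 9°, forward 5.3 m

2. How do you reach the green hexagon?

turn left 53°, forward 1.8 m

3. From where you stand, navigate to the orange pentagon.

turn right 93°, forward 1.9 m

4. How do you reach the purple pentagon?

turn right 13°, forward 7.6 m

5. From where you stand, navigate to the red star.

turn left 27°, forward 6.3 m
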